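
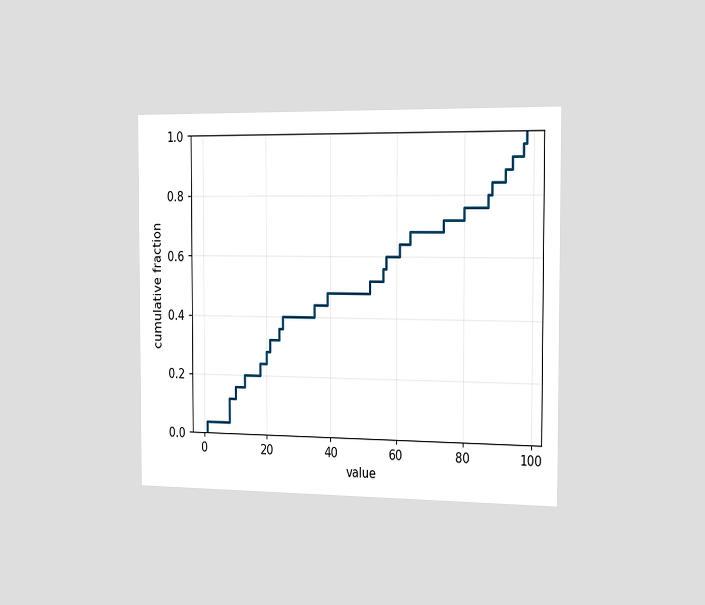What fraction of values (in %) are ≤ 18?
24%

The chart is viewed slightly from the right. At x=18 the ECDF step is at 24%.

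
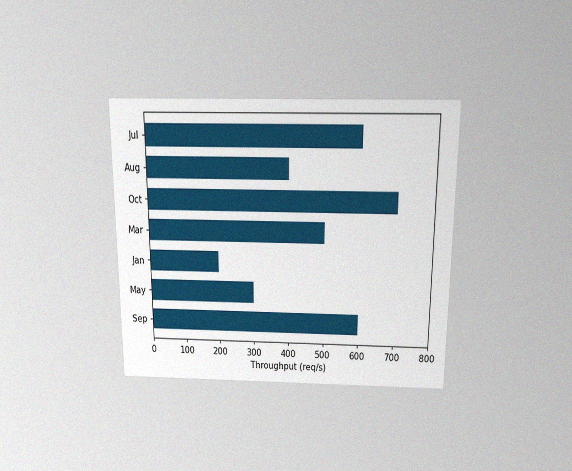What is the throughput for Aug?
The chart is viewed slightly from above, with some photo noise. Reading along the chart's x-axis, the Aug bar reaches 400req/s.

400req/s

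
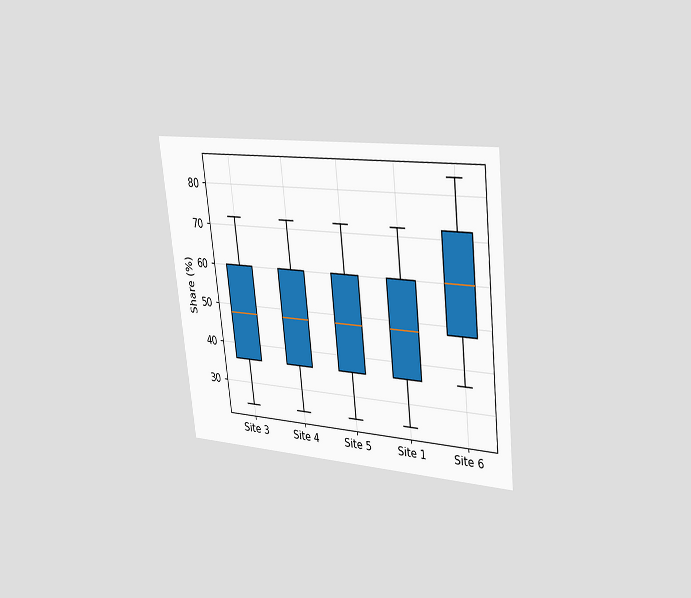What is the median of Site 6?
60%

The chart is tilted about 6° counter-clockwise and viewed slightly from the right. The median line in the Site 6 box sits at 60%.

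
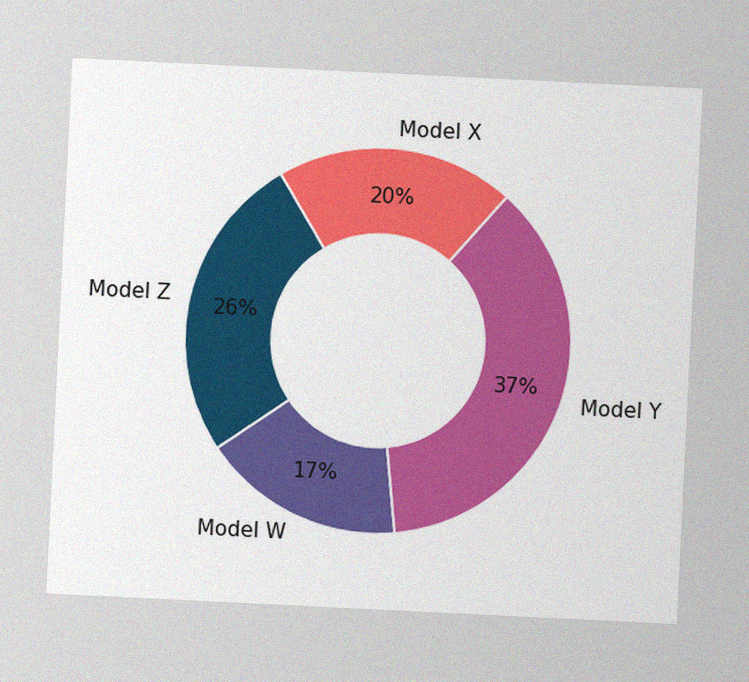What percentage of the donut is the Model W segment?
17%

The chart is tilted about 3° clockwise, with some photo noise. The Model W segment takes up 17% of the ring.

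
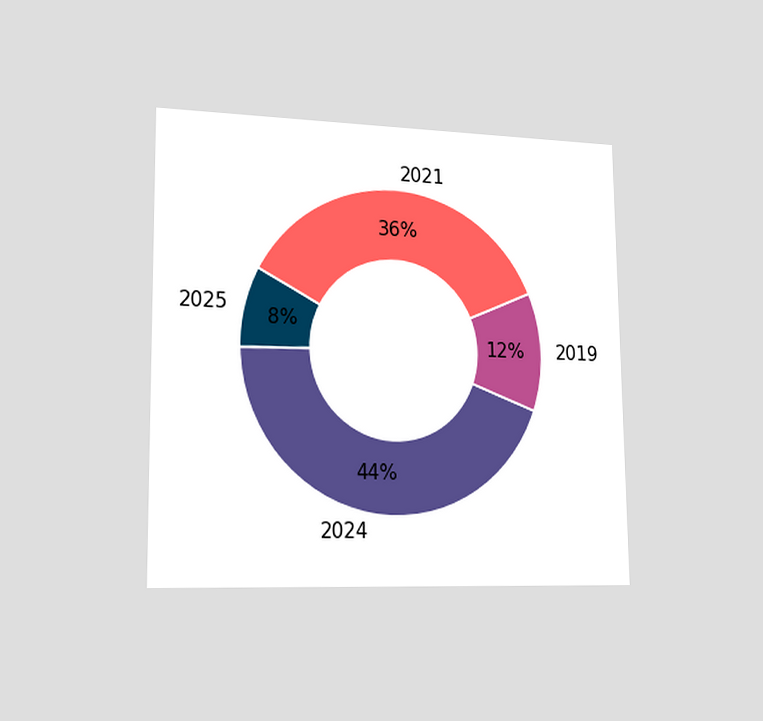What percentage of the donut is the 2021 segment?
The chart is viewed slightly from the left. The 2021 segment takes up 36% of the ring.

36%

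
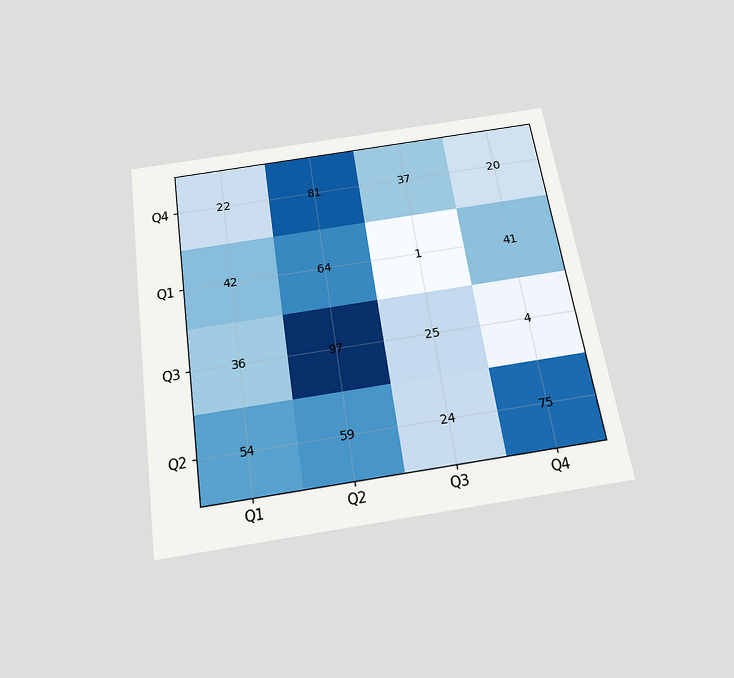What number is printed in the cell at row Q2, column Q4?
The chart is tilted about 9° counter-clockwise and viewed slightly from below. The (Q2, Q4) cell reads 75.

75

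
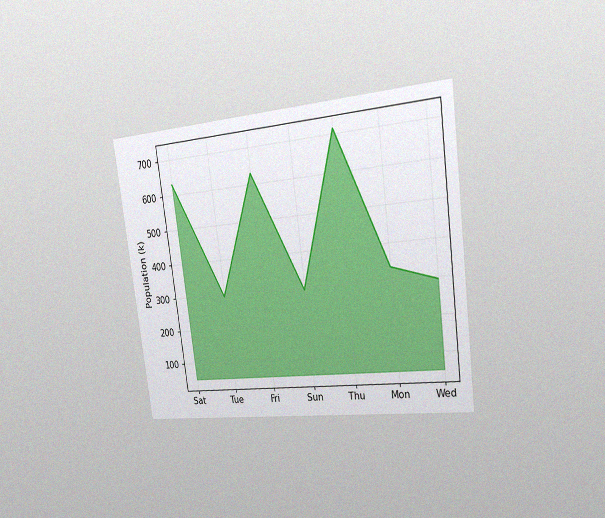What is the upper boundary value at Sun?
The chart is tilted about 7° counter-clockwise and viewed slightly from the right, with some photo noise. At Sun the upper boundary is at 294k.

294k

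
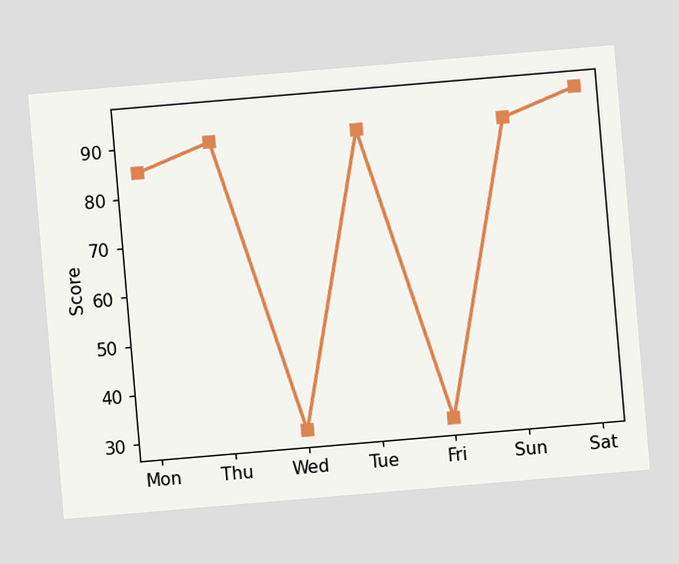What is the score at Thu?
90

The chart is tilted about 5° counter-clockwise. At Thu, the line is at 90.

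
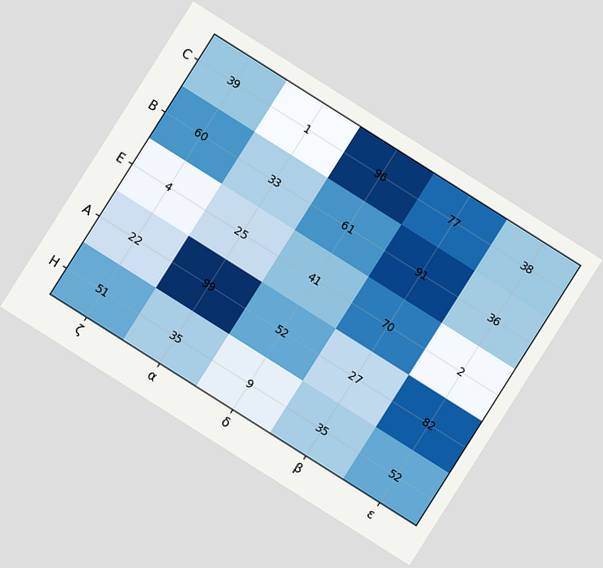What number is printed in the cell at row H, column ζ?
The chart is tilted about 32° clockwise. The (H, ζ) cell reads 51.

51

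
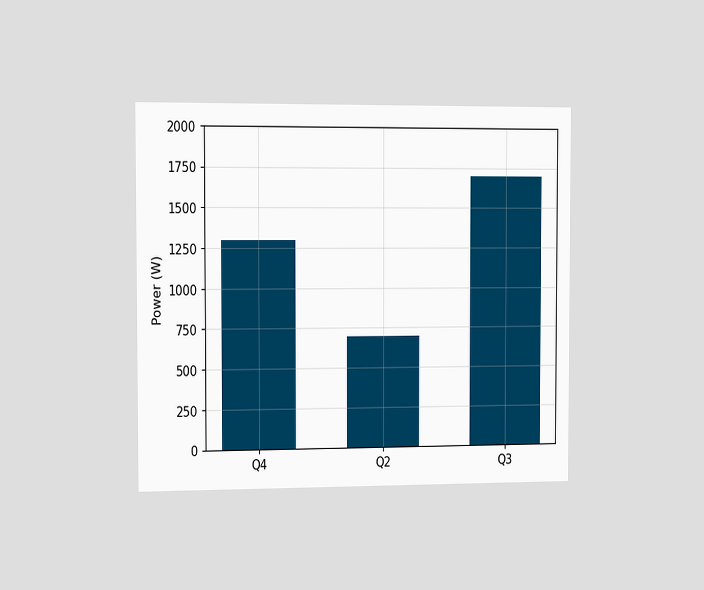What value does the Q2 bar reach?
700W

The chart is viewed slightly from the left. Reading along the chart's y-axis, the Q2 bar reaches 700W.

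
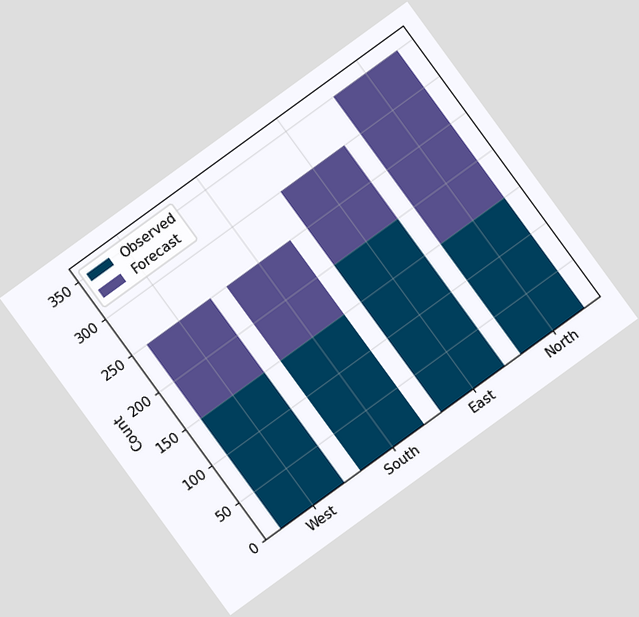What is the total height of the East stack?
The chart is tilted about 36° counter-clockwise. The East stack's top reaches 300 on the y-axis.

300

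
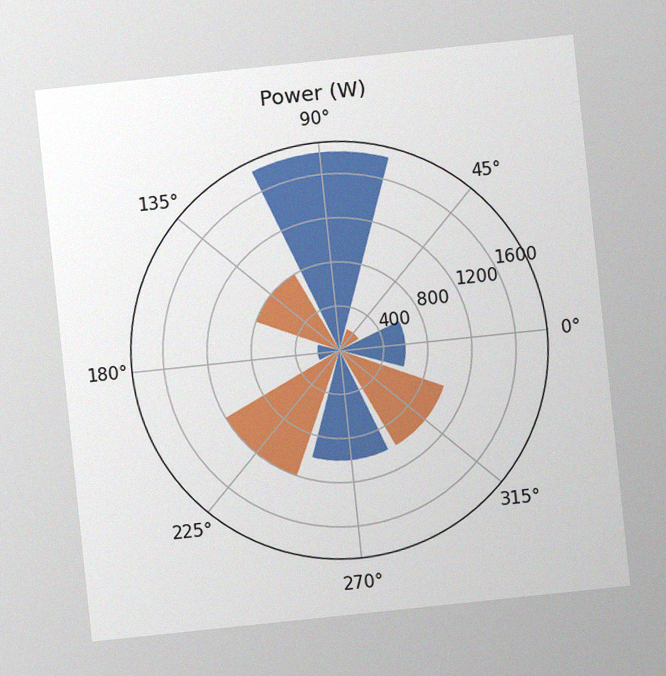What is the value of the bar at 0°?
The chart is tilted about 6° counter-clockwise, with some photo noise. The bar at 0° reaches 600W on the radial axis.

600W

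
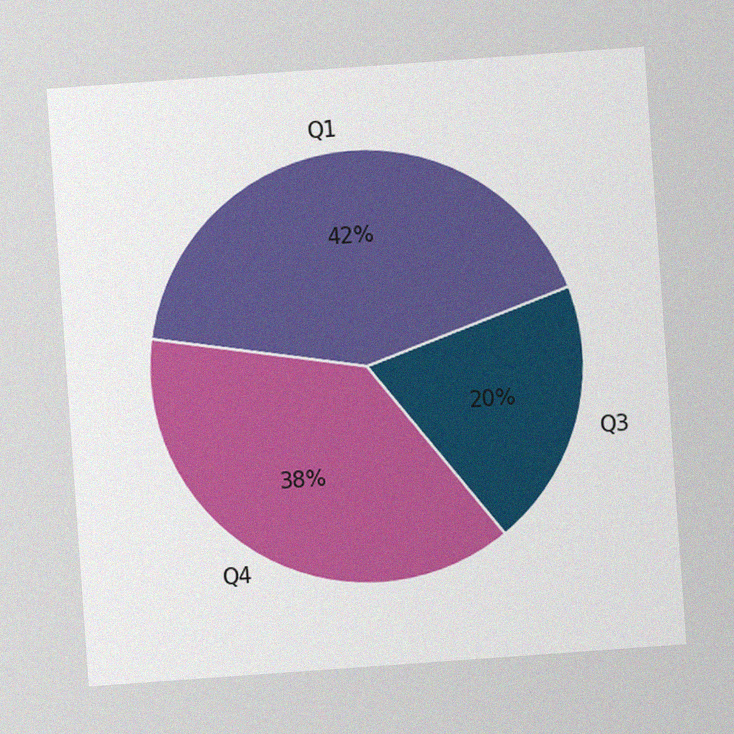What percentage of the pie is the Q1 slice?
42%

The chart is tilted about 4° counter-clockwise, with some photo noise. The Q1 slice takes up 42% of the pie.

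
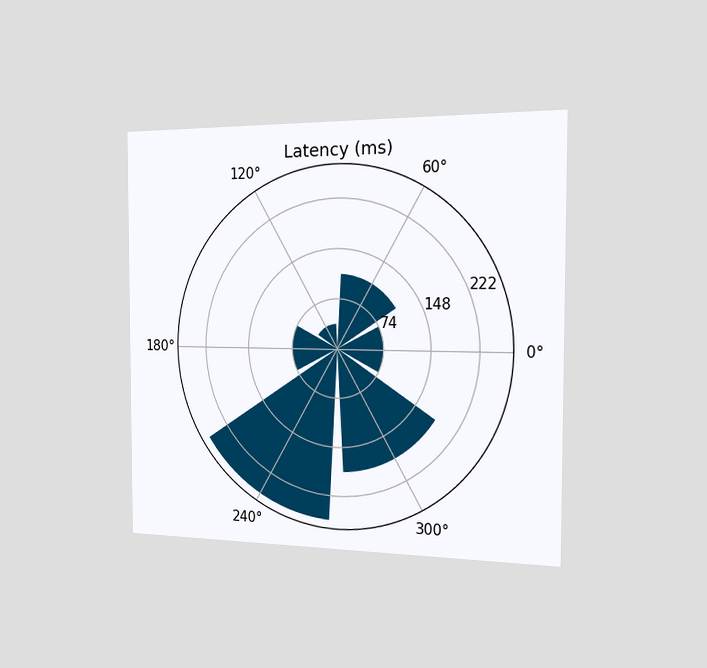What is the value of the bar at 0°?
The chart is viewed slightly from the right. The bar at 0° reaches 74ms on the radial axis.

74ms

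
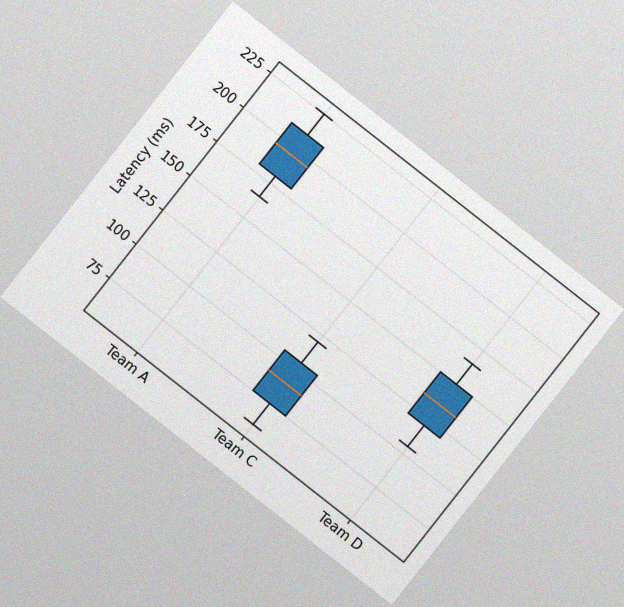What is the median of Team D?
135ms

The chart is tilted about 38° clockwise, with some photo noise. The median line in the Team D box sits at 135ms.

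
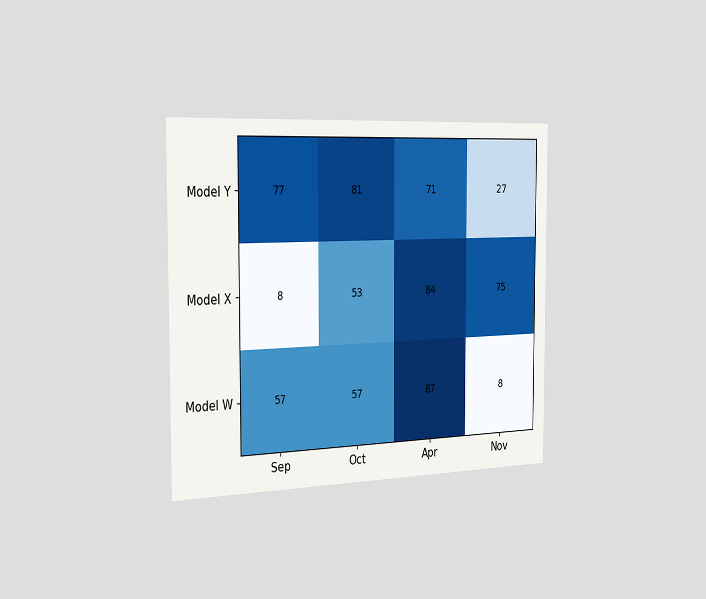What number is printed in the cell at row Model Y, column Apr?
71

The chart is viewed slightly from the left. The (Model Y, Apr) cell reads 71.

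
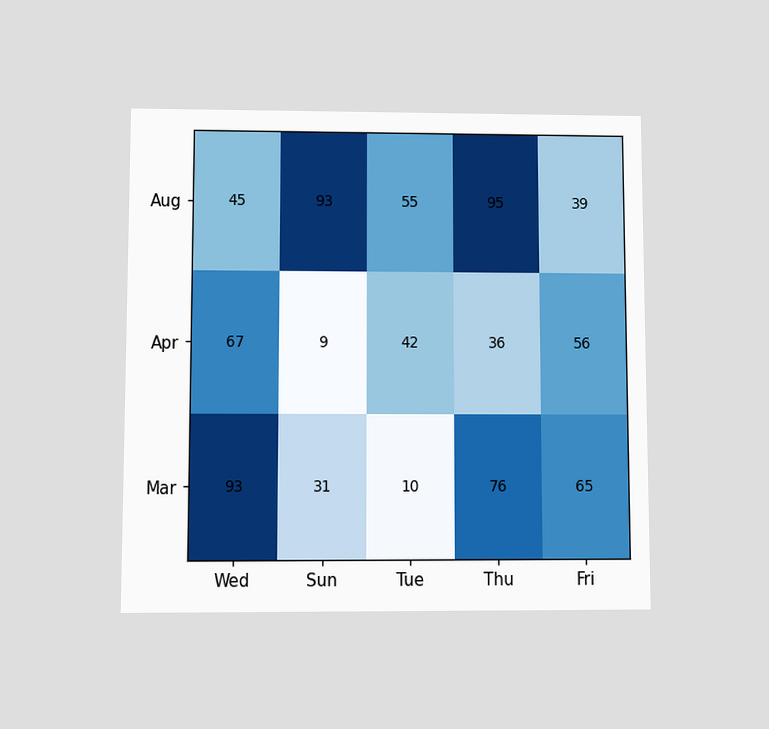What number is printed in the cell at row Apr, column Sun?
9

The chart is viewed at a slight angle. The (Apr, Sun) cell reads 9.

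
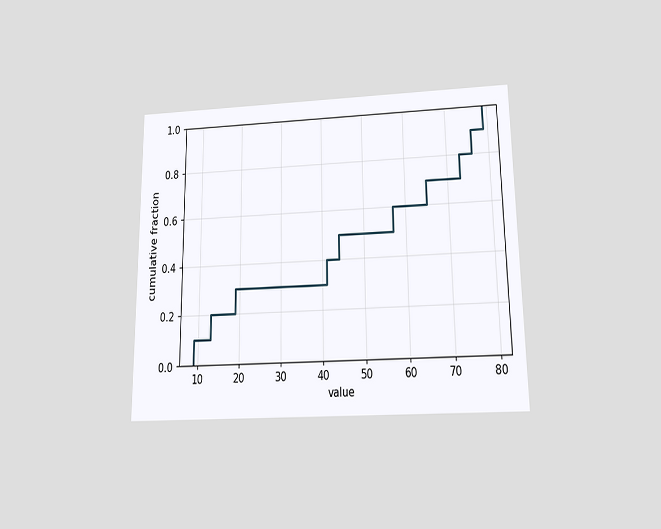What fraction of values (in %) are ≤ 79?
100%

The chart is viewed slightly from below. At x=79 the ECDF step is at 100%.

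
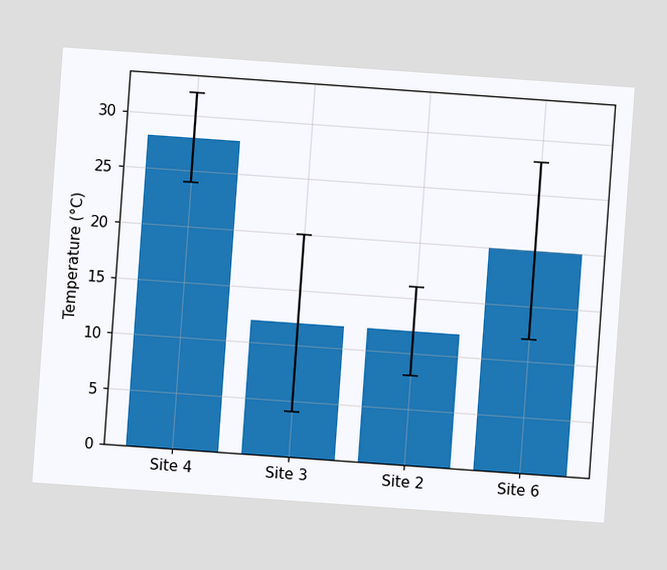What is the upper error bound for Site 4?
32°C

The chart is tilted about 4° clockwise. The Site 4 bar's upper whisker reaches 32°C.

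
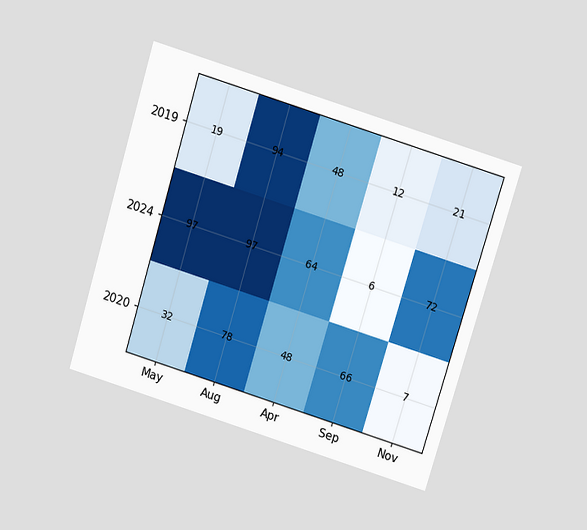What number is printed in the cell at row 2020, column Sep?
66

The chart is tilted about 17° clockwise and viewed slightly from above. The (2020, Sep) cell reads 66.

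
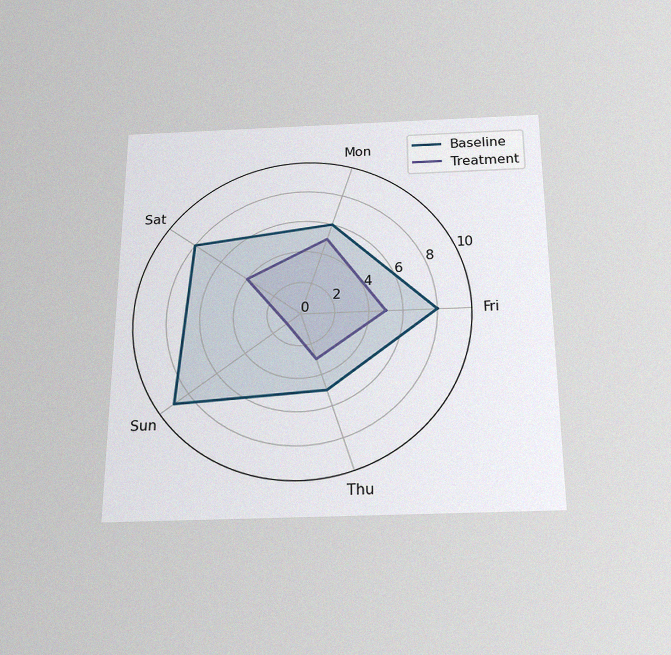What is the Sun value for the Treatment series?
The chart is viewed slightly from below, with some photo noise. On the Sun axis, Treatment reaches 1.

1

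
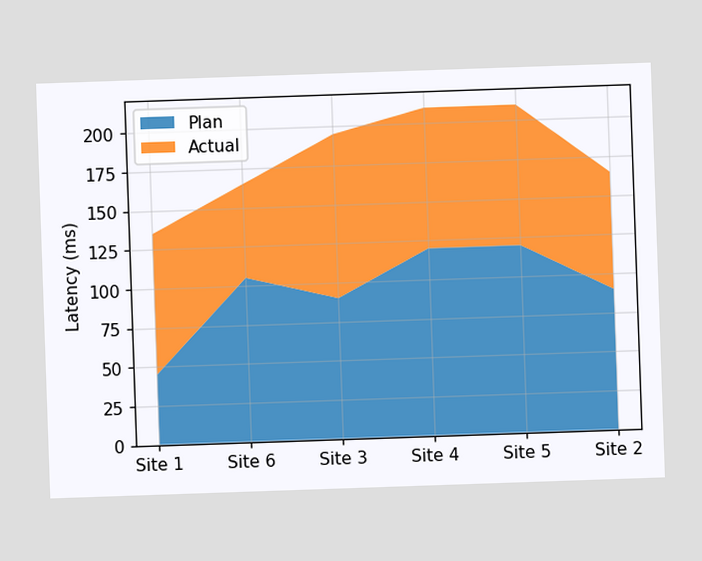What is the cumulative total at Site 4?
210ms

The stacked total at Site 4 reaches 210ms.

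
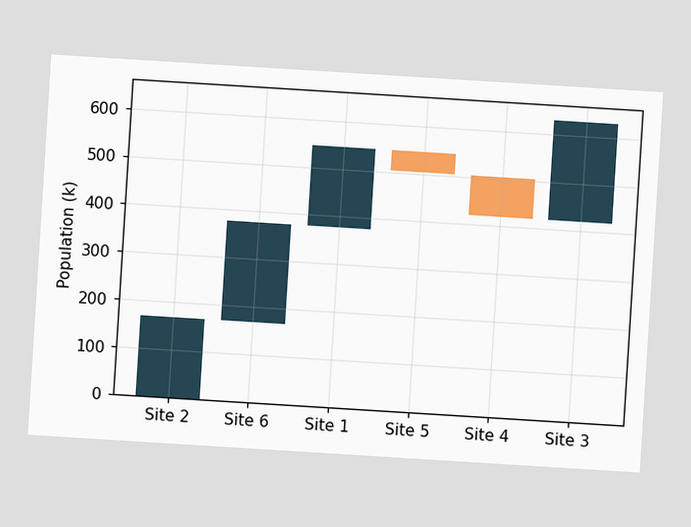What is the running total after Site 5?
The chart is tilted about 4° clockwise. After Site 5 the running total reaches 504k.

504k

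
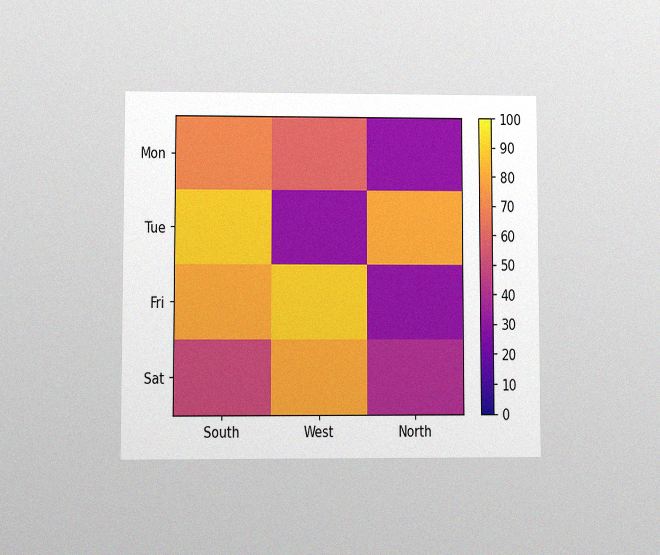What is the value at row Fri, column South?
The chart is viewed at a slight angle, with some photo noise. Matching cell (Fri, South) against the colorbar gives 80.

80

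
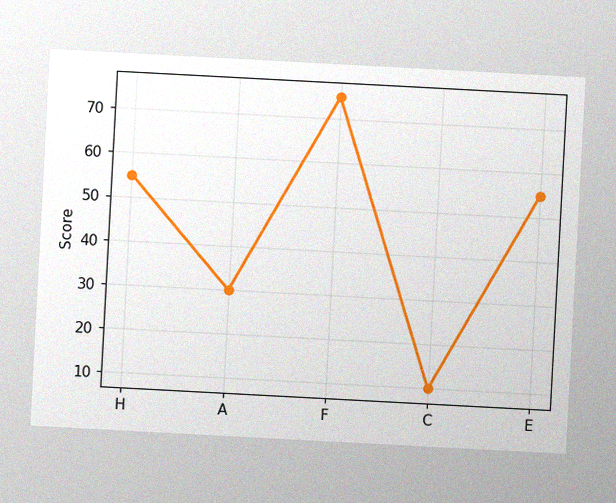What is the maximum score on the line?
75

The chart is tilted about 3° clockwise, with some photo noise. The highest point is at F, and reading across to the y-axis gives 75.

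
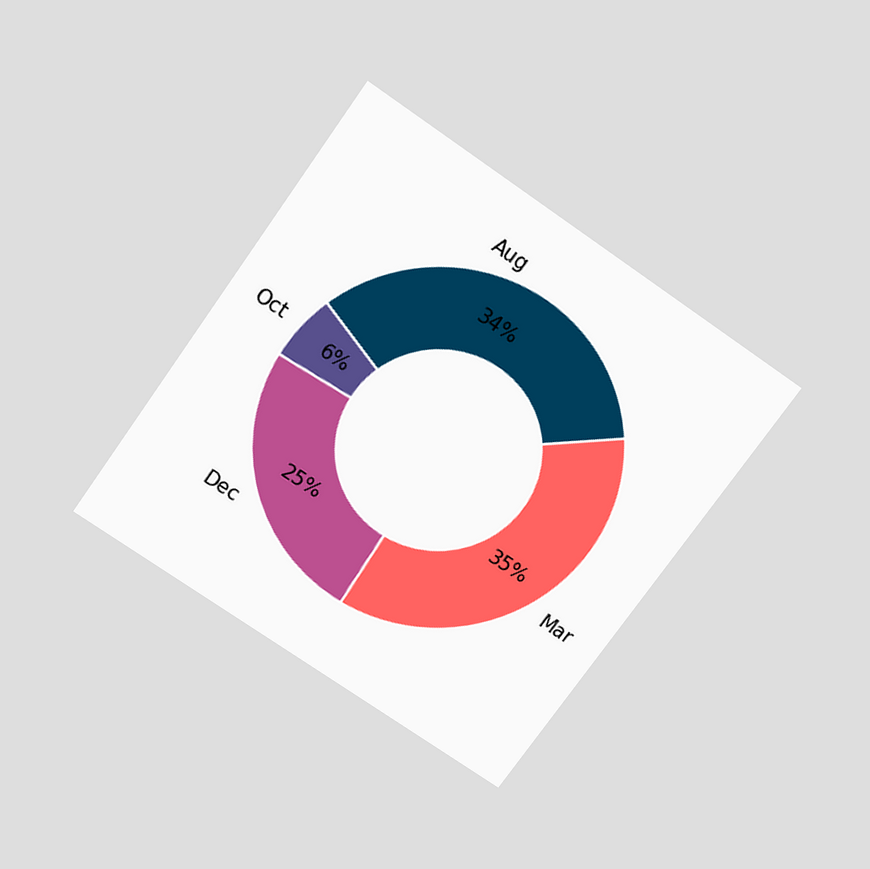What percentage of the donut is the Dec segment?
The chart is tilted about 35° clockwise and viewed slightly from above. The Dec segment takes up 25% of the ring.

25%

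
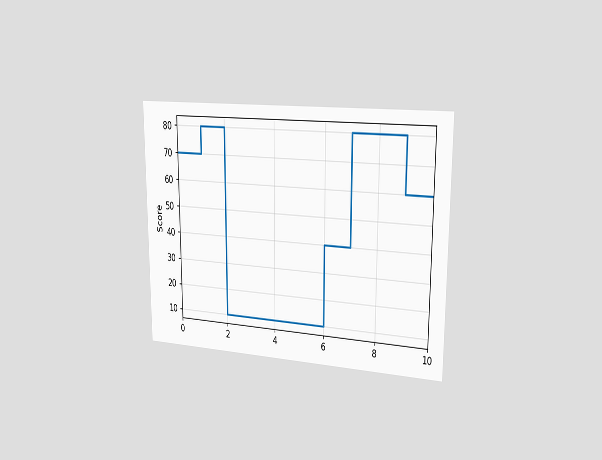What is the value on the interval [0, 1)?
70

The chart is viewed slightly from the right. On [0, 1) the step sits at 70.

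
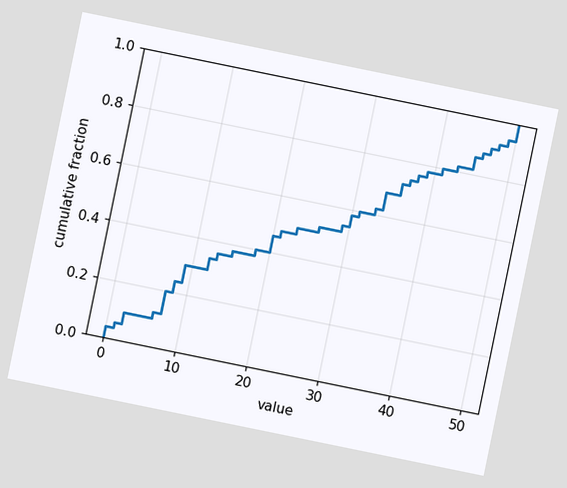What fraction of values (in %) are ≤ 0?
The chart is tilted about 12° clockwise. At x=0 the ECDF step is at 4%.

4%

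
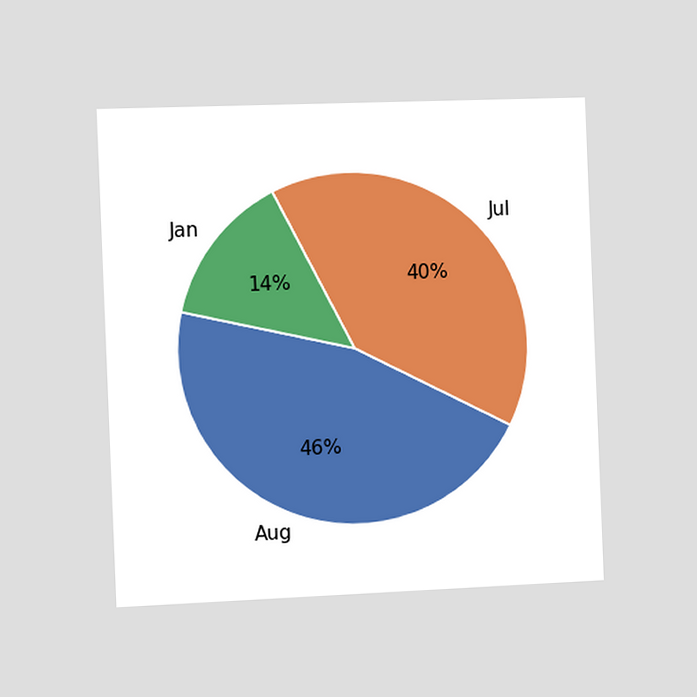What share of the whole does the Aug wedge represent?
46%

The chart is tilted about 2° counter-clockwise and viewed slightly from the left. The Aug slice takes up 46% of the pie.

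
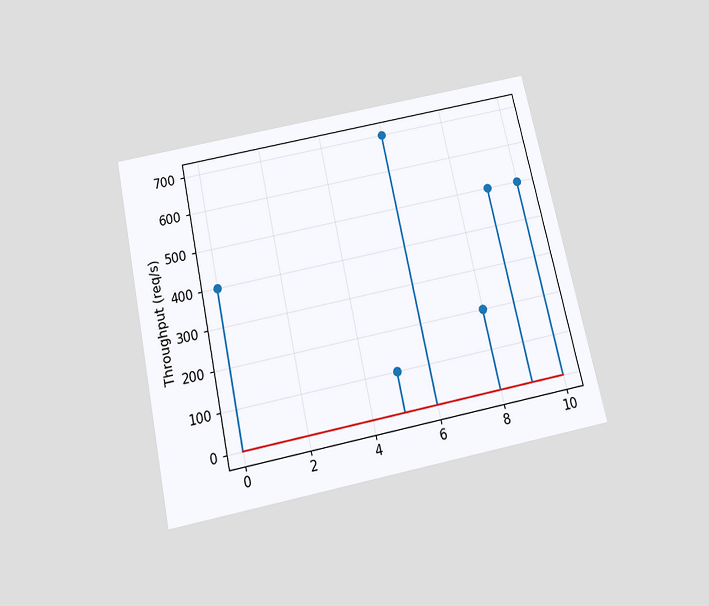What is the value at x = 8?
The chart is tilted about 12° counter-clockwise and viewed slightly from below. The stem at x=8 reaches 200req/s.

200req/s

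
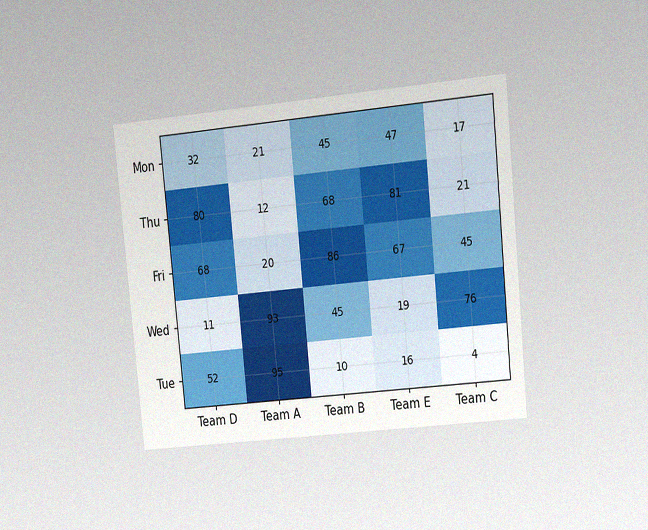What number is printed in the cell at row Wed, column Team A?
93

The chart is tilted about 6° counter-clockwise and viewed at a slight angle, with some photo noise. The (Wed, Team A) cell reads 93.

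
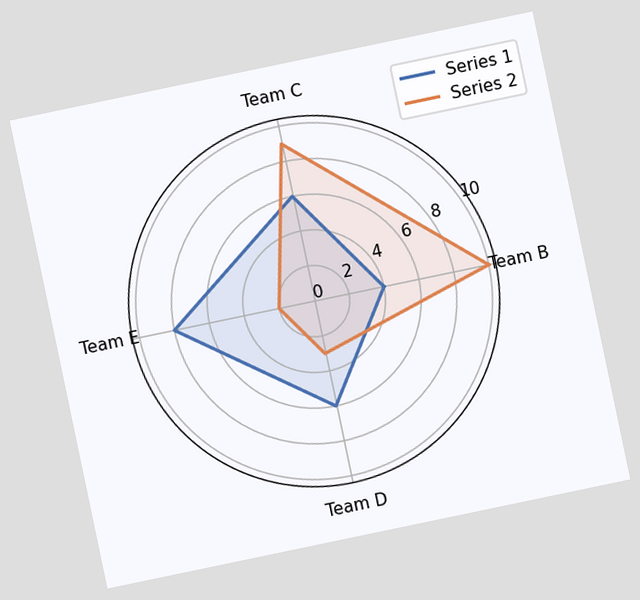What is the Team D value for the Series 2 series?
3

The chart is tilted about 12° counter-clockwise. On the Team D axis, Series 2 reaches 3.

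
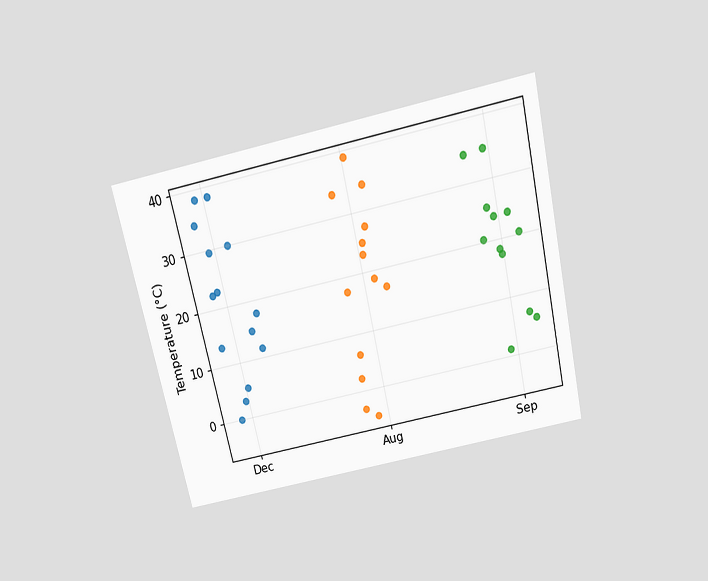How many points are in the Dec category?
The chart is tilted about 13° counter-clockwise and viewed slightly from above. Counting the markers in the Dec column gives 14.

14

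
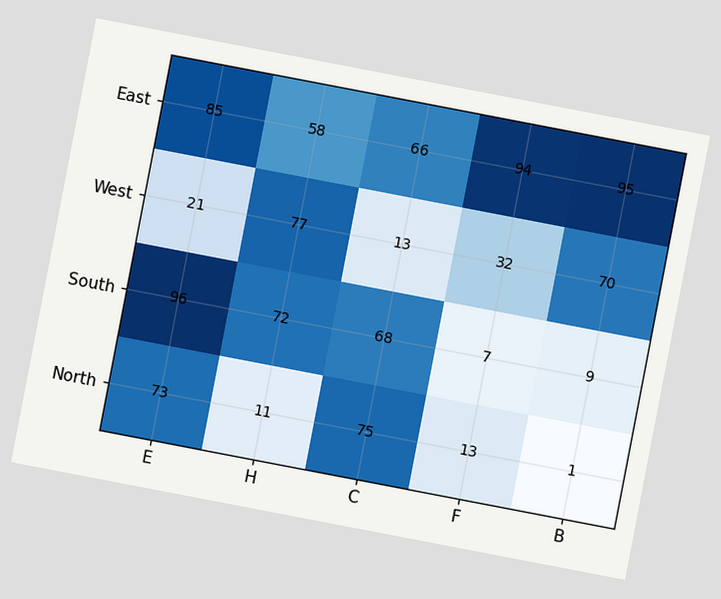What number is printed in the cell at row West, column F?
The chart is tilted about 11° clockwise. The (West, F) cell reads 32.

32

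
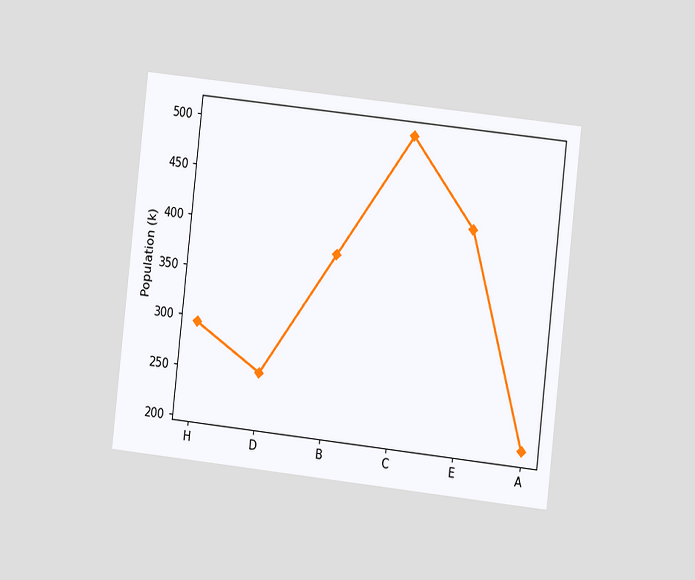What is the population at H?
The chart is tilted about 6° clockwise and viewed at a slight angle. At H, the line is at 294k.

294k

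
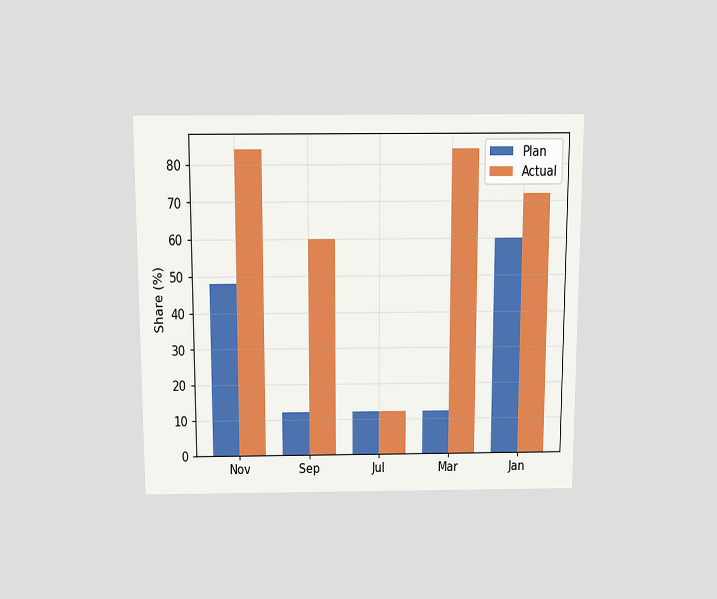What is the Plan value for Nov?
The chart is viewed slightly from above. The Plan bar at Nov reaches 48% on the y-axis.

48%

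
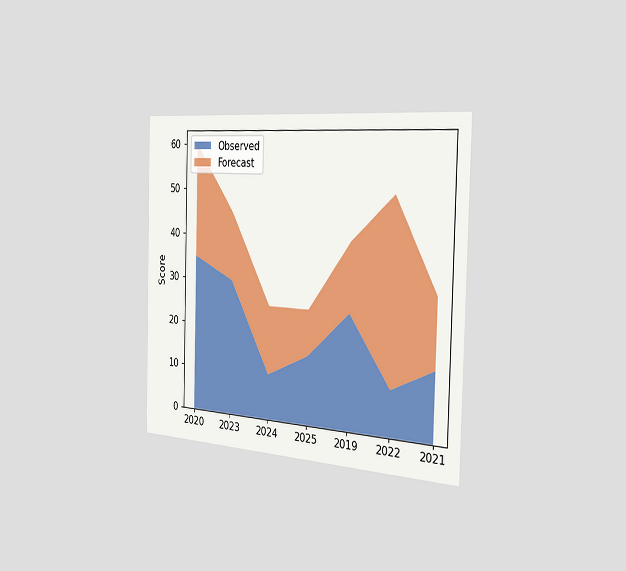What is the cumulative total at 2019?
The chart is viewed slightly from the right. The stacked total at 2019 reaches 40.

40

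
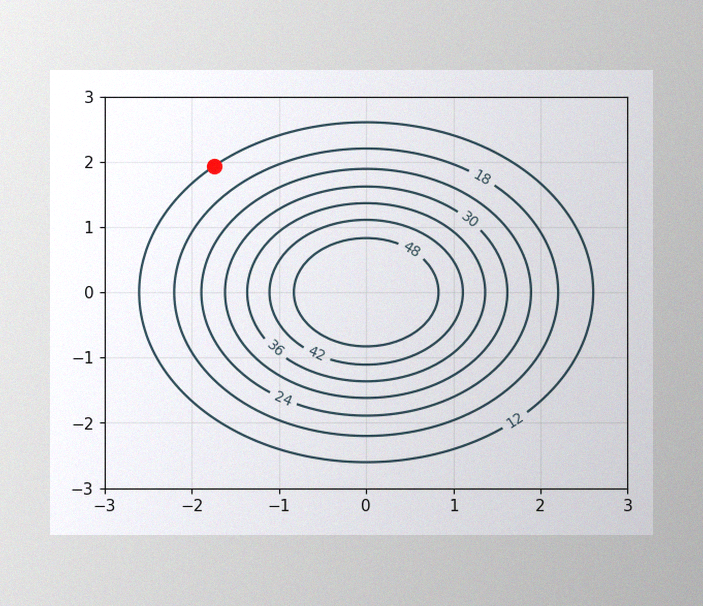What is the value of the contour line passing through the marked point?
The image has some photo noise and uneven lighting. The marked point sits on the contour labelled 12.

12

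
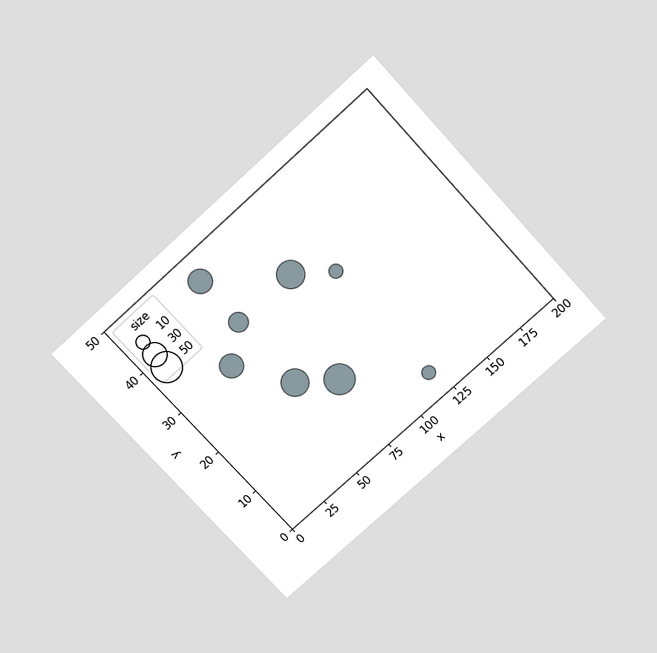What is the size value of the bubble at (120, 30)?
The chart is tilted about 42° counter-clockwise and viewed slightly from above. Matching the bubble at (120, 30) against the size legend gives 10.

10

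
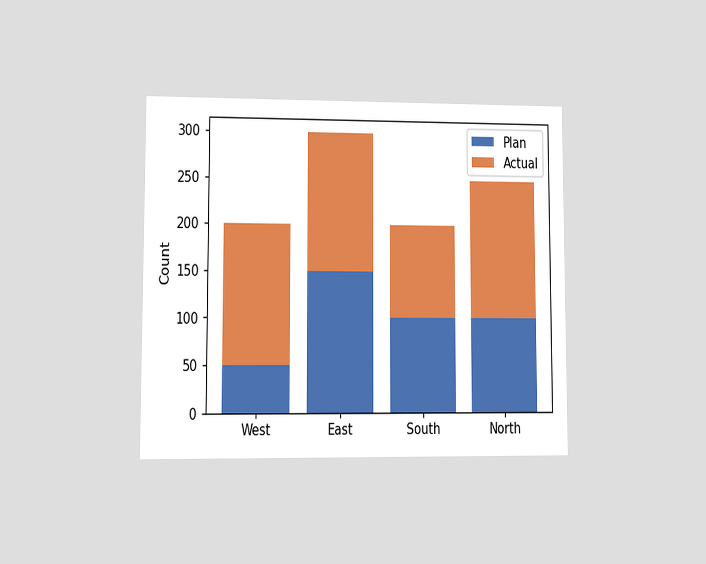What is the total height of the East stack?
300

The chart is viewed at a slight angle. The East stack's top reaches 300 on the y-axis.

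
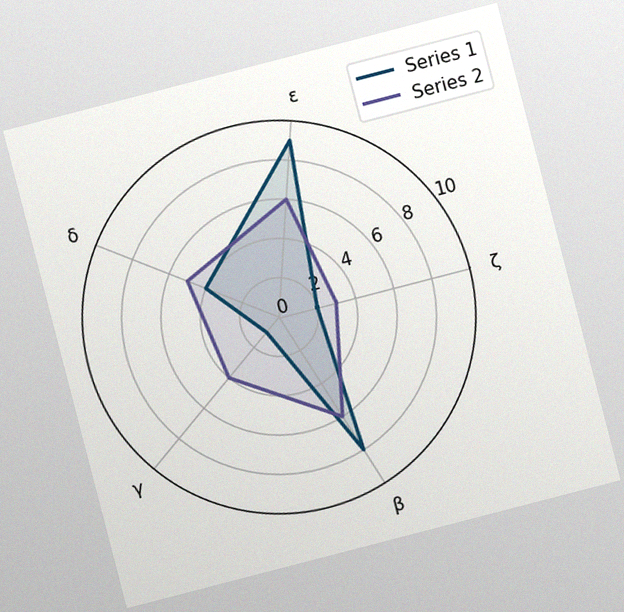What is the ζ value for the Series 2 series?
The chart is tilted about 15° counter-clockwise, with some photo noise. On the ζ axis, Series 2 reaches 3.

3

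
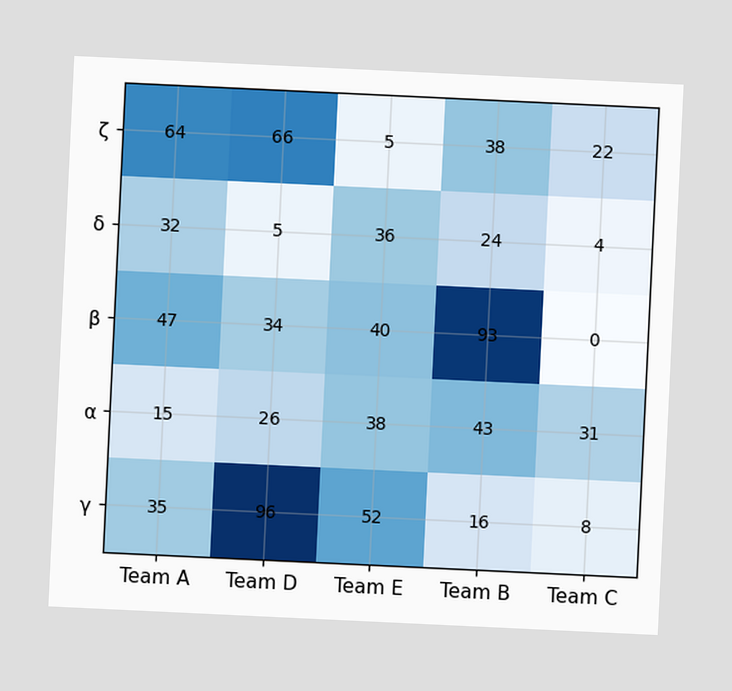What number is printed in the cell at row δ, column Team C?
The chart is tilted about 3° clockwise. The (δ, Team C) cell reads 4.

4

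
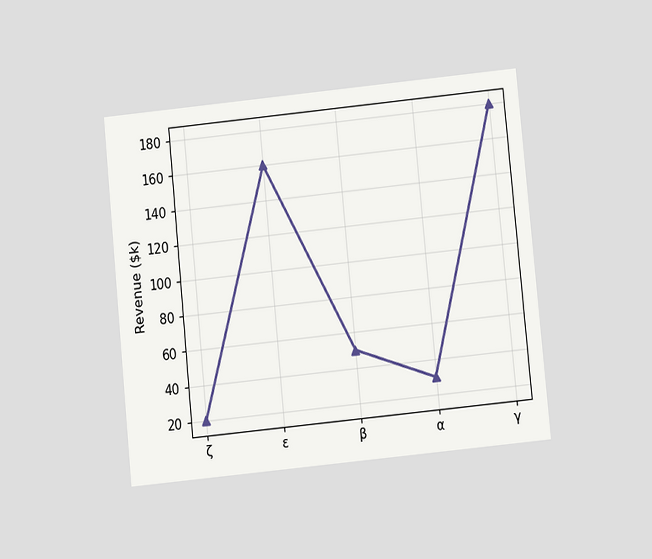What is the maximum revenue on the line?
$180k

The chart is tilted about 6° counter-clockwise and viewed at a slight angle. The highest point is at γ, and reading across to the y-axis gives $180k.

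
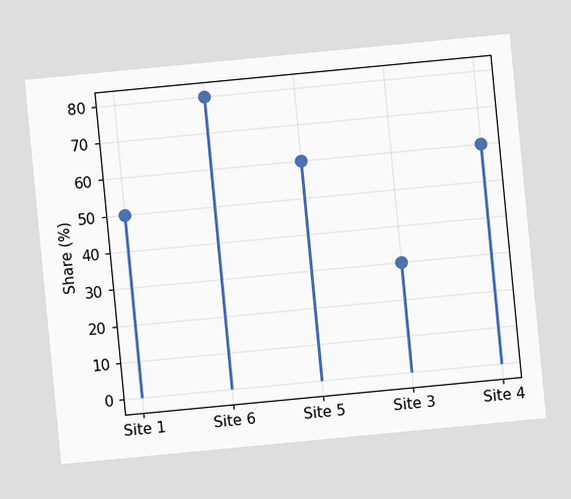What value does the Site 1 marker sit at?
50%

The chart is tilted about 5° counter-clockwise. The Site 1 marker sits at 50%.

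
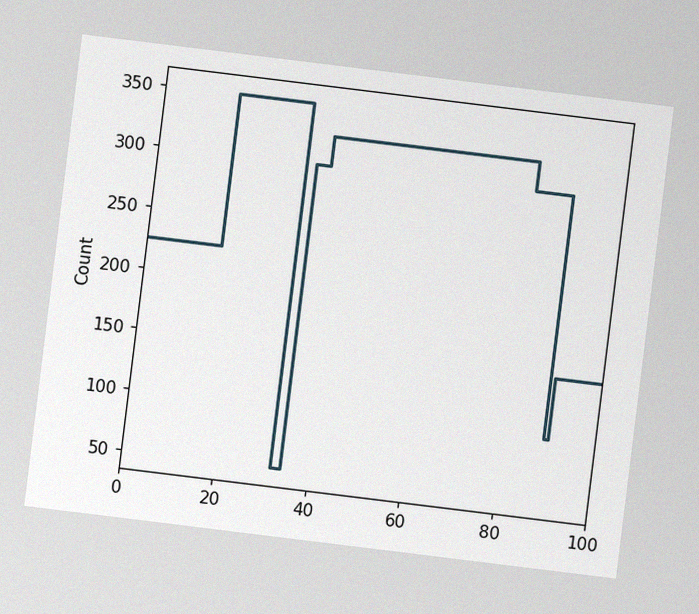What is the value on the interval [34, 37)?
The chart is tilted about 7° clockwise, with some photo noise. On [34, 37) the step sits at 300.

300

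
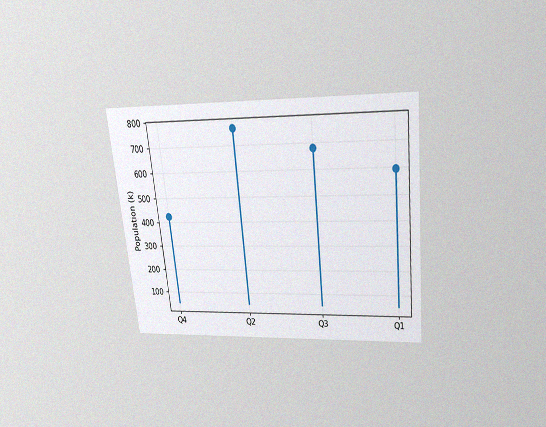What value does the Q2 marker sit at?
765k

The chart is tilted about 6° counter-clockwise and viewed slightly from above, with some photo noise. The Q2 marker sits at 765k.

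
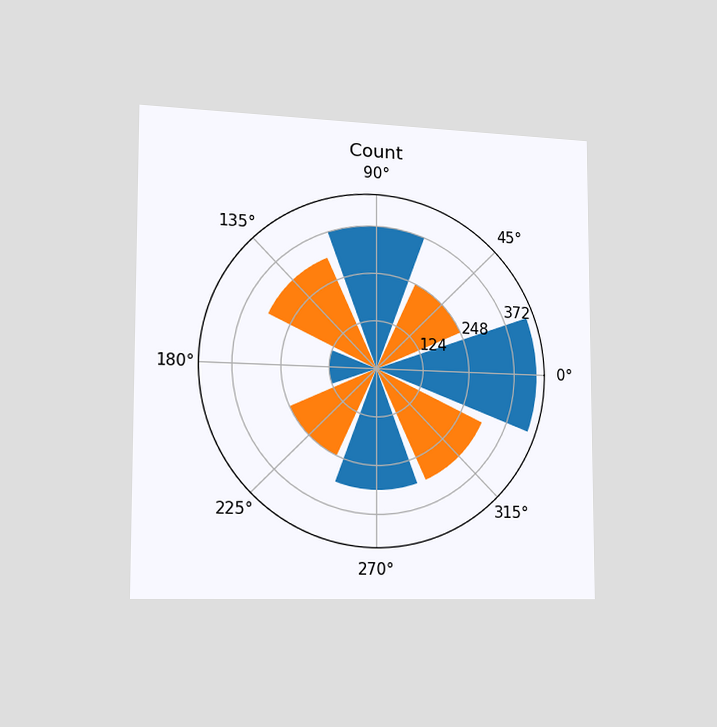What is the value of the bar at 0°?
434

The chart is viewed slightly from the left. The bar at 0° reaches 434 on the radial axis.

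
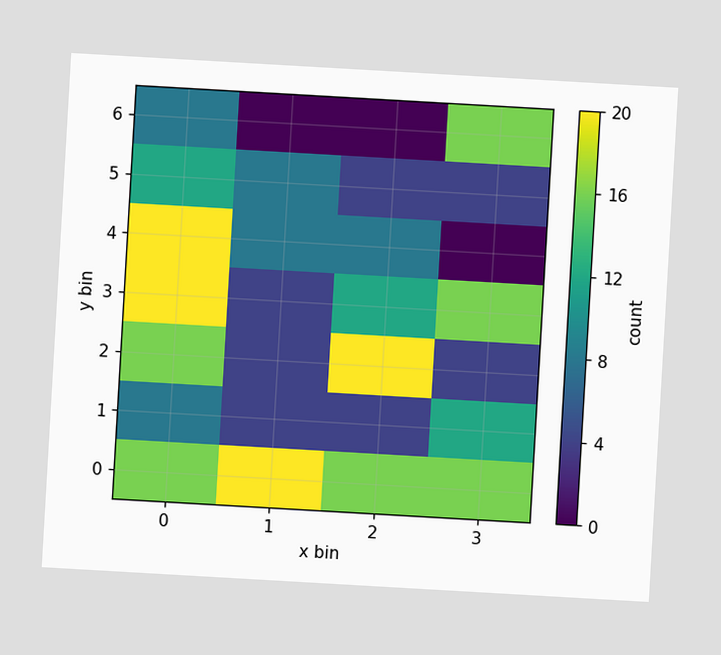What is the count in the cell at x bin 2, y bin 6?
0

The chart is tilted about 3° clockwise. Matching the cell (2, 6) against the colorbar gives 0.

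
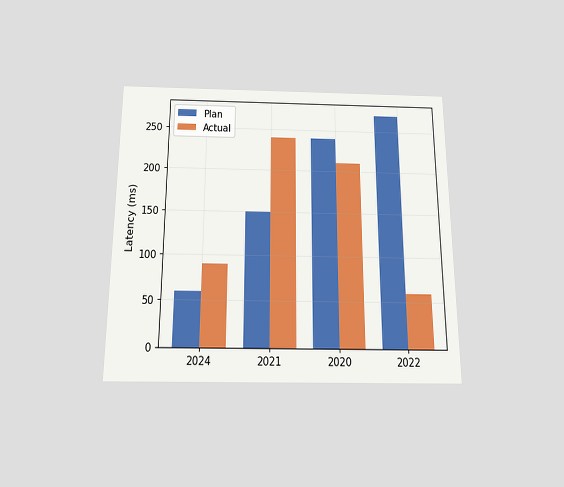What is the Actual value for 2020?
The chart is viewed slightly from below. The Actual bar at 2020 reaches 210ms on the y-axis.

210ms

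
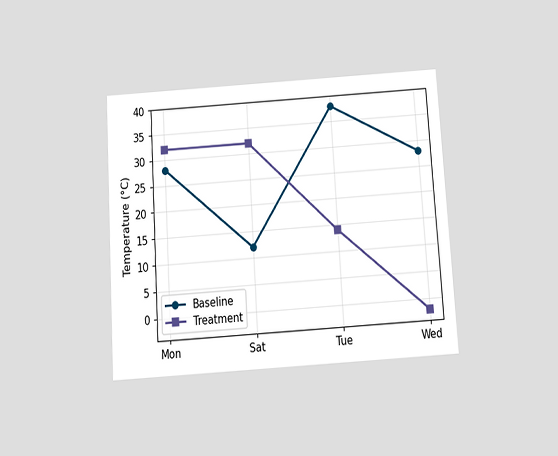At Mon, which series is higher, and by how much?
Treatment, by 4°C

The chart is tilted about 4° counter-clockwise and viewed slightly from below. At Mon, Treatment sits above the other line by 4°C.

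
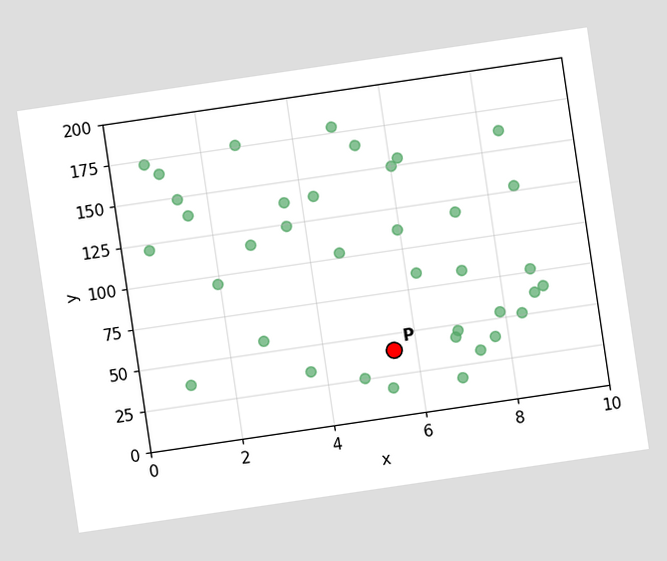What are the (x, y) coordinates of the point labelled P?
The chart is tilted about 8° counter-clockwise. Following the gridlines from P to each axis, P sits at (5.5, 40).

(5.5, 40)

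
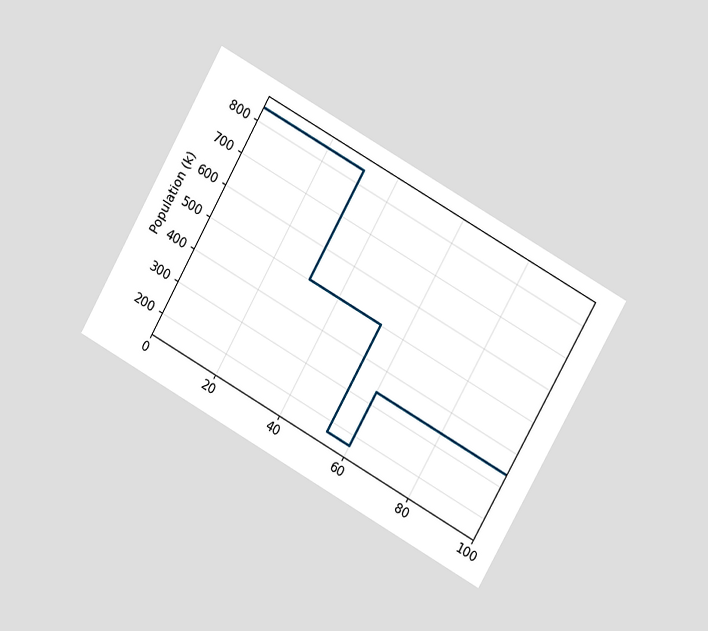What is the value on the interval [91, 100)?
The chart is tilted about 29° clockwise and viewed at a slight angle. On [91, 100) the step sits at 336k.

336k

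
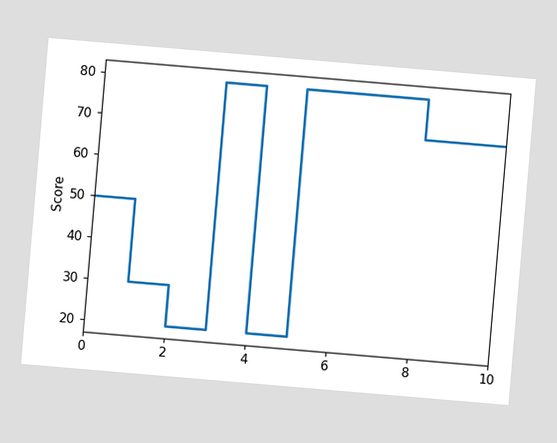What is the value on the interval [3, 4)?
80

The chart is tilted about 5° clockwise. On [3, 4) the step sits at 80.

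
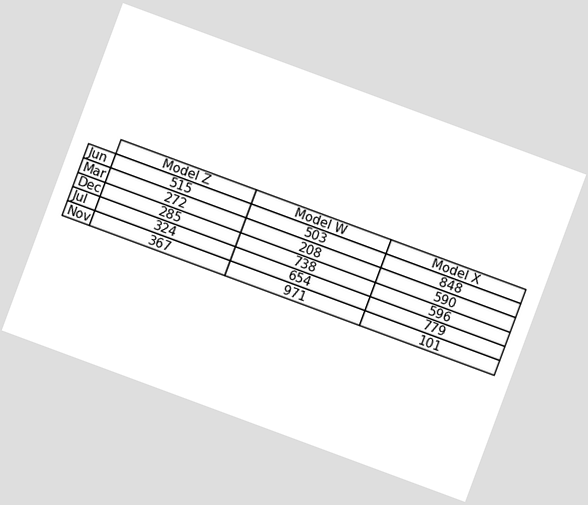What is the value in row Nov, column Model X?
101

The chart is tilted about 20° clockwise. The (Nov, Model X) cell reads 101.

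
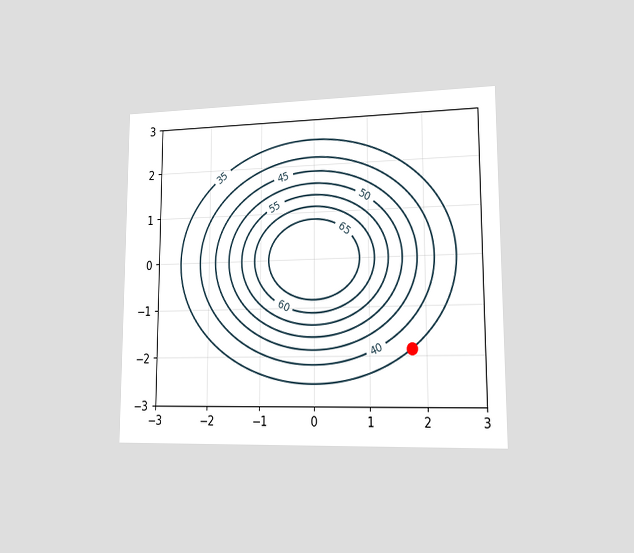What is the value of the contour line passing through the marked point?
35

The chart is viewed slightly from the right. The marked point sits on the contour labelled 35.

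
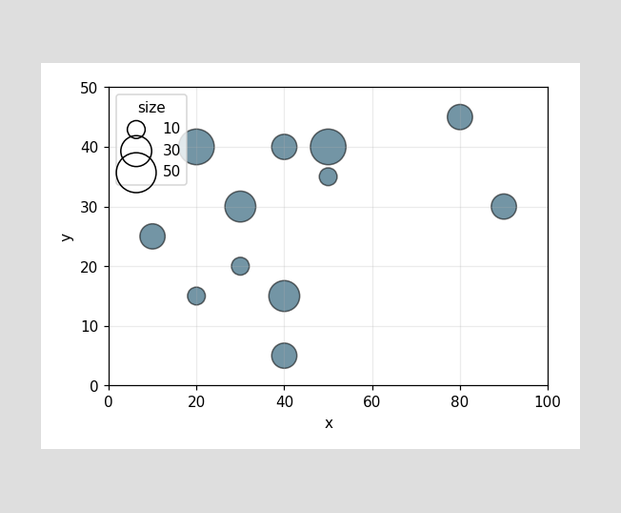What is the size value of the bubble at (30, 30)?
Matching the bubble at (30, 30) against the size legend gives 30.

30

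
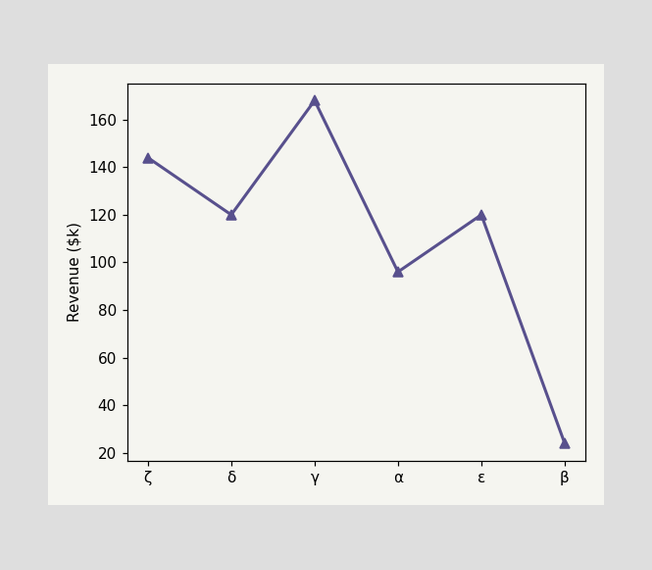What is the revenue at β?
At β, the line is at $24k.

$24k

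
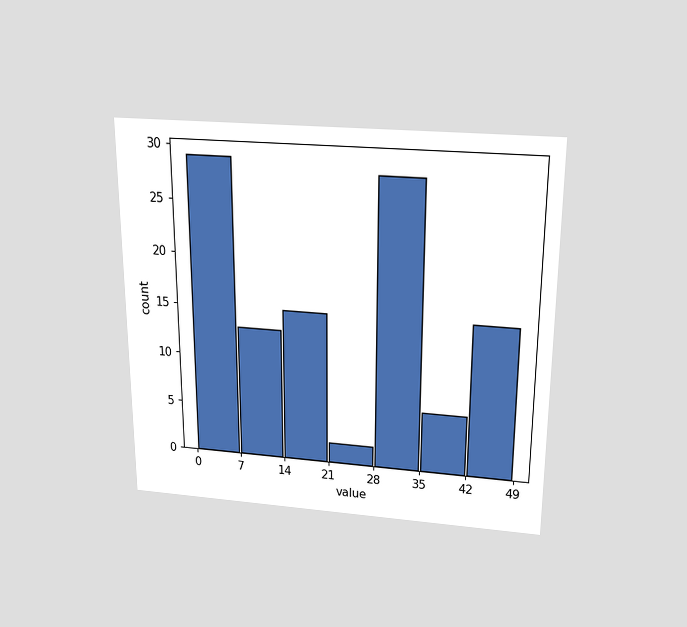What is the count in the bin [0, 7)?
The chart is viewed slightly from above. The [0, 7) bin has height 29.

29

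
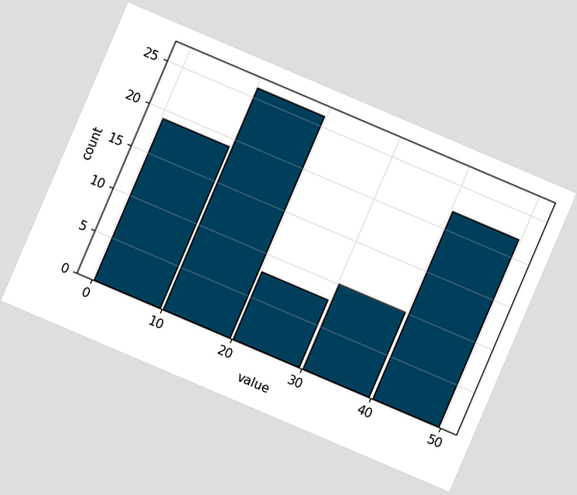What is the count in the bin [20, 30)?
The chart is tilted about 23° clockwise. The [20, 30) bin has height 8.

8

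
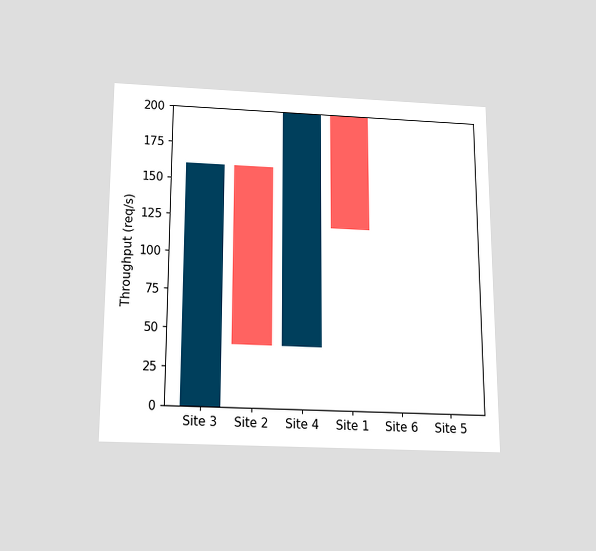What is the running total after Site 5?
The chart is viewed slightly from below. After Site 5 the running total reaches 120req/s.

120req/s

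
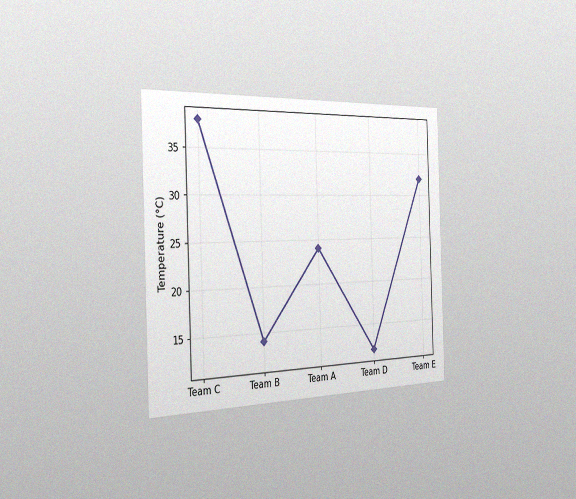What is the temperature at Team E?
32°C

The chart is viewed slightly from the left, with some photo noise. At Team E, the line is at 32°C.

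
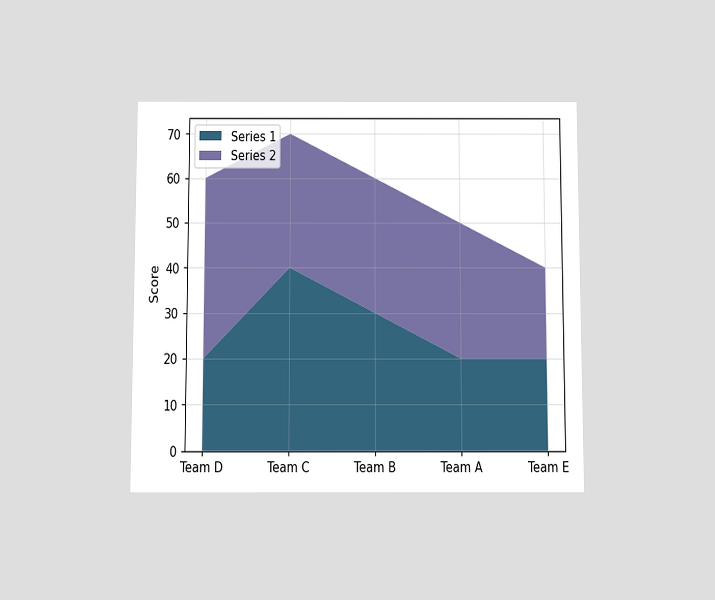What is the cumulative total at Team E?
The chart is viewed slightly from below. The stacked total at Team E reaches 40.

40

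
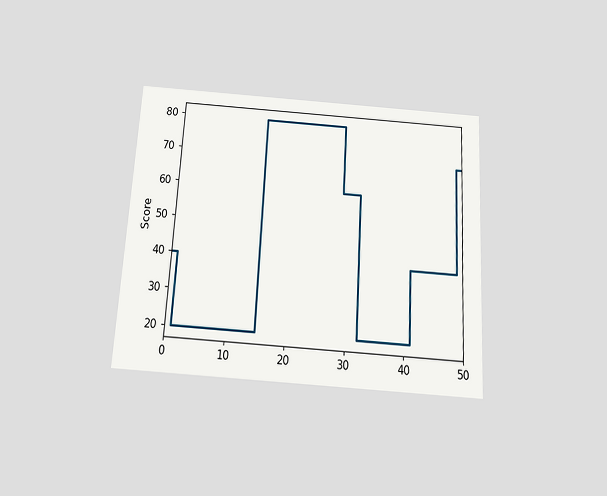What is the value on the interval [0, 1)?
40

The chart is tilted about 3° clockwise and viewed slightly from below. On [0, 1) the step sits at 40.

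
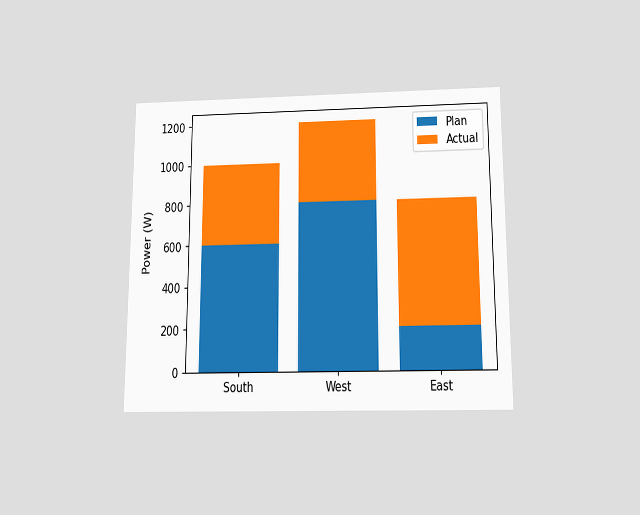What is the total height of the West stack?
The chart is viewed slightly from below. The West stack's top reaches 1200W on the y-axis.

1200W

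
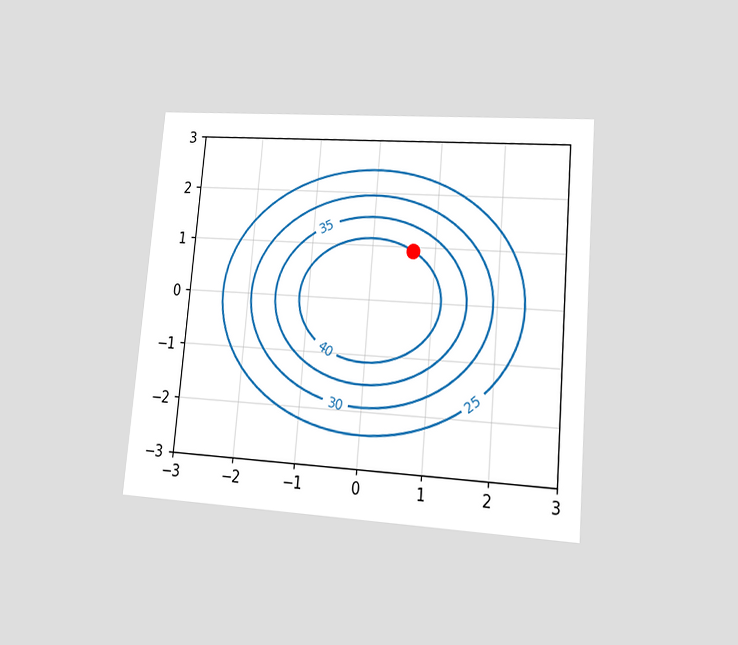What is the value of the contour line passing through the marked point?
The chart is tilted about 5° clockwise and viewed at a slight angle. The marked point sits on the contour labelled 40.

40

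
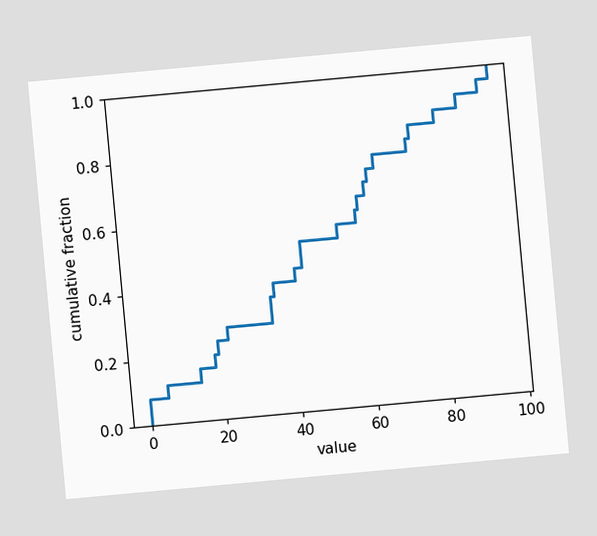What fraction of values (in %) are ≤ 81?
The chart is tilted about 5° counter-clockwise. At x=81 the ECDF step is at 88%.

88%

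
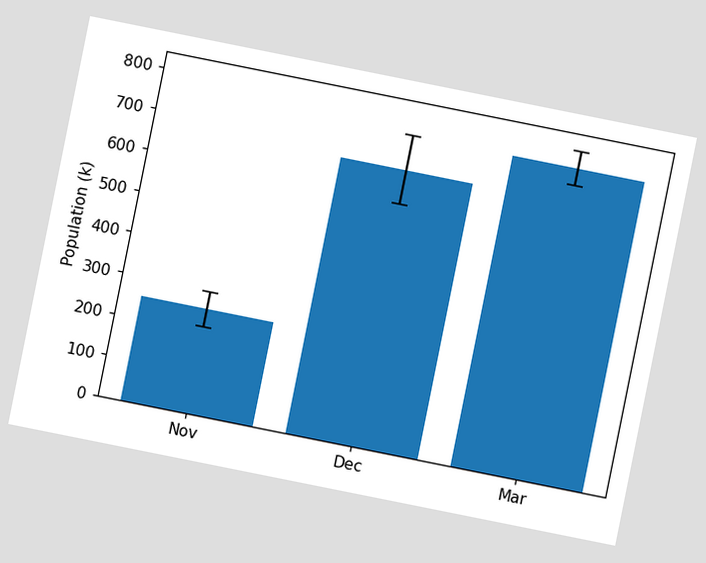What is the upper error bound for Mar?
The chart is tilted about 11° clockwise. The Mar bar's upper whisker reaches 798k.

798k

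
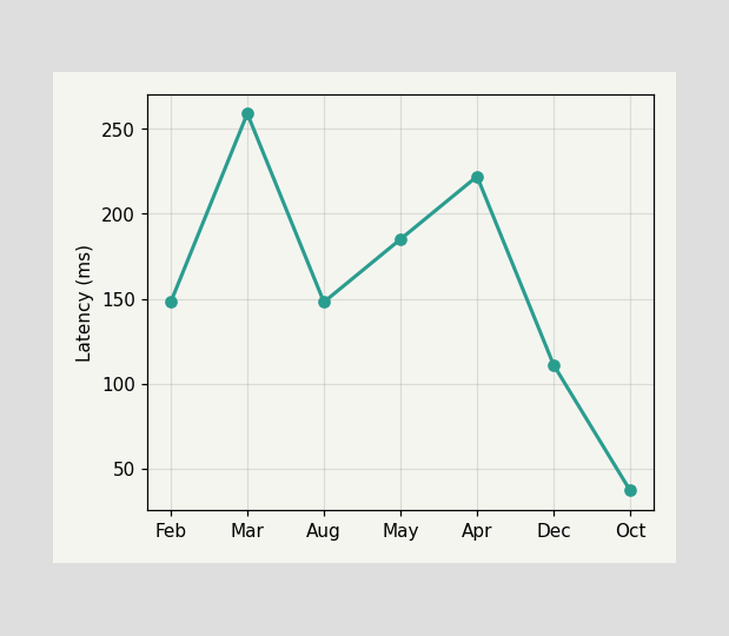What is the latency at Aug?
148ms

At Aug, the line is at 148ms.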